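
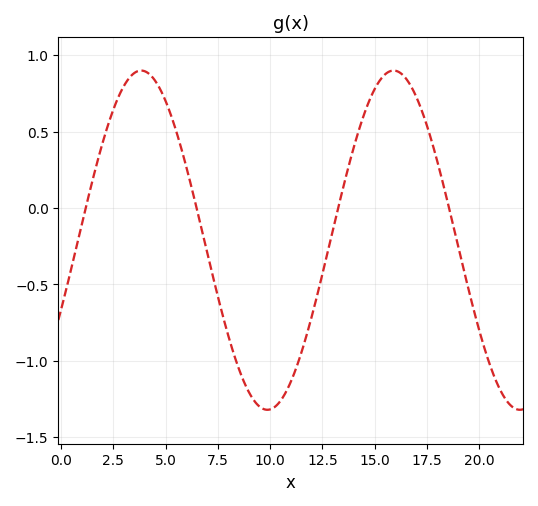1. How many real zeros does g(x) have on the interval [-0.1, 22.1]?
4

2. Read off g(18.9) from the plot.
-0.192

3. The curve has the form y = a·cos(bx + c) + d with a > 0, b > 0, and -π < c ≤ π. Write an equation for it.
y = 1.11cos(0.52x - 1.99) - 0.21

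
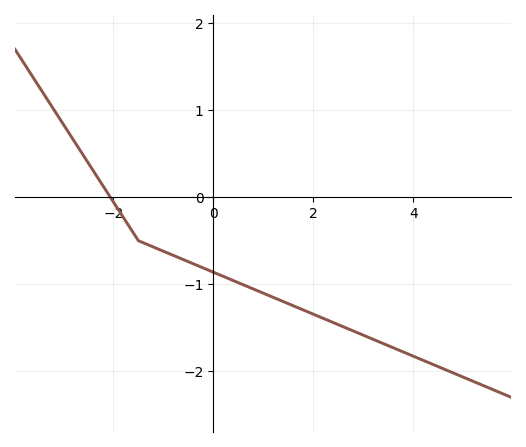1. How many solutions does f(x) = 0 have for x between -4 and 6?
1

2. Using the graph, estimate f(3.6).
-1.7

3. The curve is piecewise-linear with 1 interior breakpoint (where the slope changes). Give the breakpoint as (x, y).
(-1.5, -0.5)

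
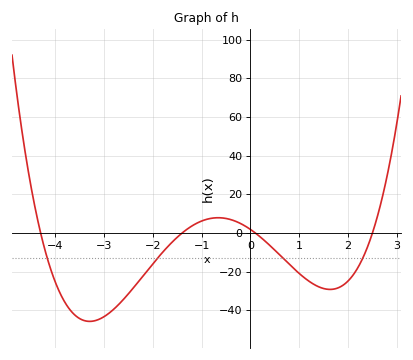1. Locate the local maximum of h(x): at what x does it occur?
-0.6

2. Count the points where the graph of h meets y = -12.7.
4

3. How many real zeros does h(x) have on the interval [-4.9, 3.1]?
4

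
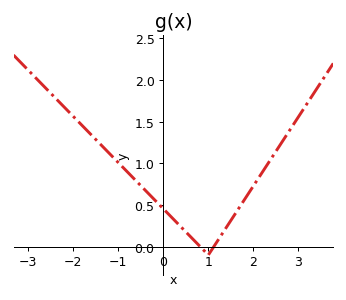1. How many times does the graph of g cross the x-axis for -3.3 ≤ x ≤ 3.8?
2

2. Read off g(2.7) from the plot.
1.31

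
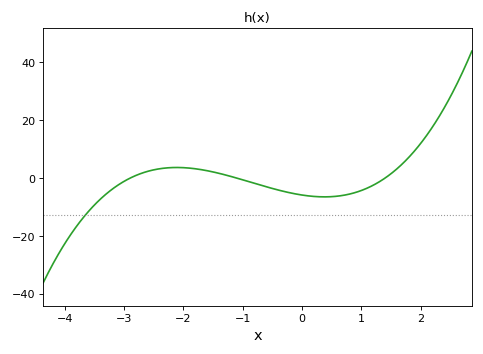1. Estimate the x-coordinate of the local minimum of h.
0.382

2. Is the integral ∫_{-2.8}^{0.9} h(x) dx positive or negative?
negative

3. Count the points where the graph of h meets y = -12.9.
1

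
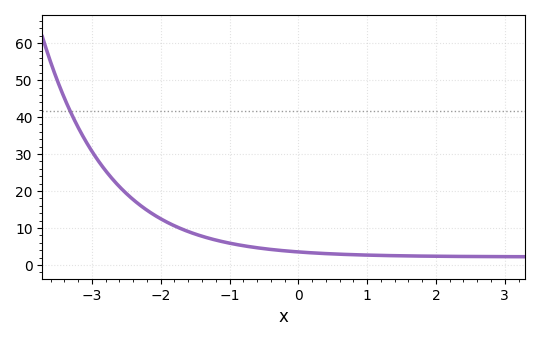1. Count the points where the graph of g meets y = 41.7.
1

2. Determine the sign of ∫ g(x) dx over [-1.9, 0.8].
positive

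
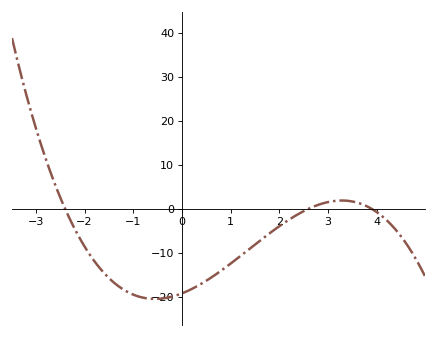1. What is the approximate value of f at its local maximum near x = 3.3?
1.89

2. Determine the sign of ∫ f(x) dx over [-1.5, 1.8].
negative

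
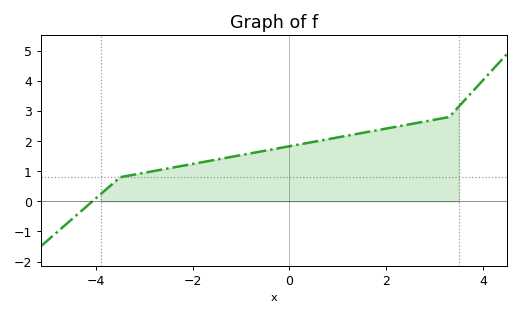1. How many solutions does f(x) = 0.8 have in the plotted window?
1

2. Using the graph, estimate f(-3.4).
0.8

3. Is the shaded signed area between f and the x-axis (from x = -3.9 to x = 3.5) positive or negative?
positive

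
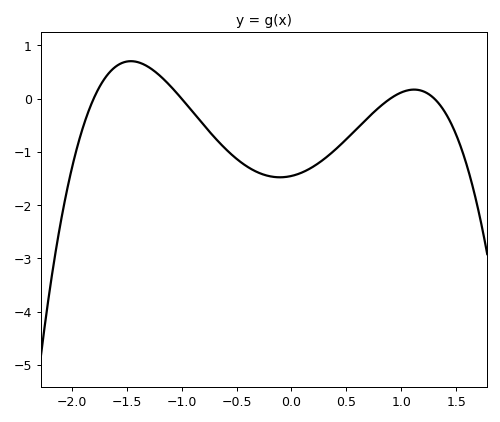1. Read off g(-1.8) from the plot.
0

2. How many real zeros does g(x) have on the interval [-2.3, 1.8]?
4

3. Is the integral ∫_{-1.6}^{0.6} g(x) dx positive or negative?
negative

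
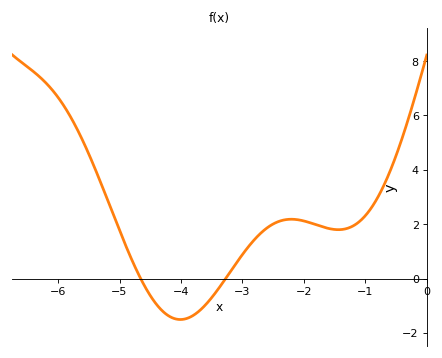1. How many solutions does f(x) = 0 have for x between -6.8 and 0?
2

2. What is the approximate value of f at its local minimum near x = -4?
-1.6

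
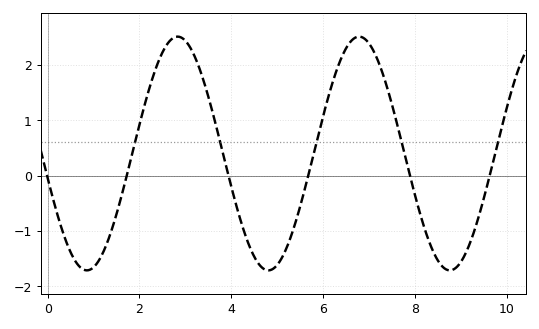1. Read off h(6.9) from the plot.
2.5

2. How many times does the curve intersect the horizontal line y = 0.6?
5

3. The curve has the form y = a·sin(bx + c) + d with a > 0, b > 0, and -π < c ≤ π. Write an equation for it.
y = 2.11sin(1.6x - 2.9) + 0.4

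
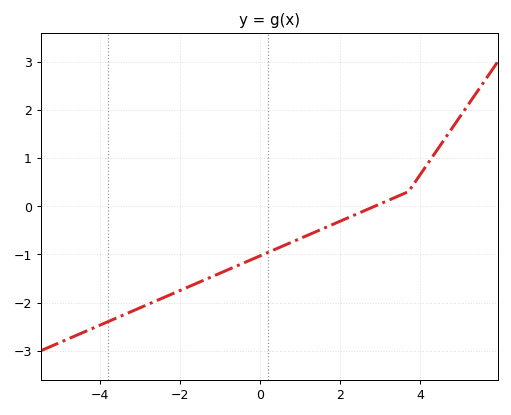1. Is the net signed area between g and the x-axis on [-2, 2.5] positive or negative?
negative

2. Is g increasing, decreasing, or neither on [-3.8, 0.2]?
increasing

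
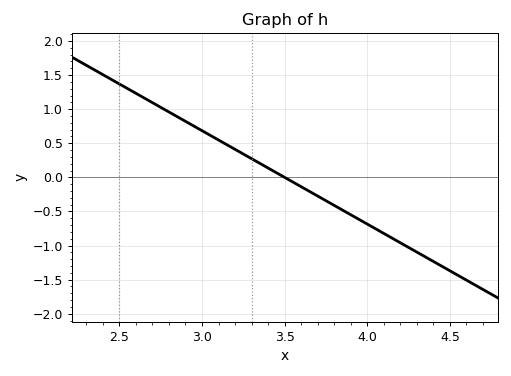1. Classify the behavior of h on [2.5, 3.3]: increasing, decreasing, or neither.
decreasing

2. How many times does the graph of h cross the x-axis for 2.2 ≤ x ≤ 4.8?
1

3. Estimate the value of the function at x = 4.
-0.7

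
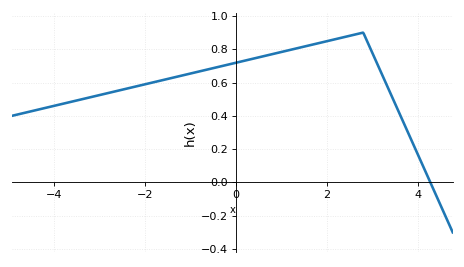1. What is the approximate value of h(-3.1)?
0.518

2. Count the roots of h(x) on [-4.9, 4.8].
1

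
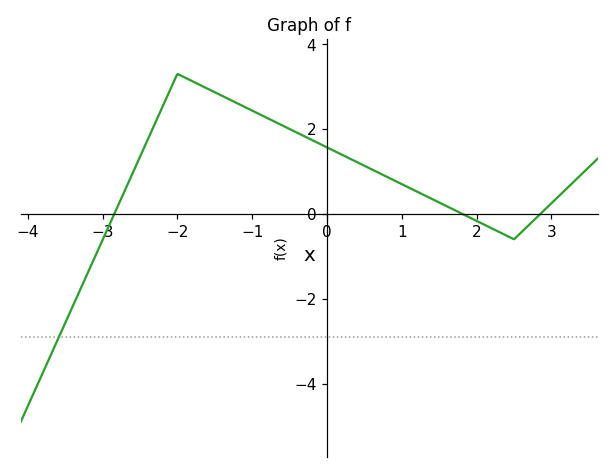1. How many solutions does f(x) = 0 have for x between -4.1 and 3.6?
3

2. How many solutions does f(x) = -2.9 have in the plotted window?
1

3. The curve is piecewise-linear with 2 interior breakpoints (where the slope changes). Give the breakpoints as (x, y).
(-2, 3.3); (2.5, -0.6)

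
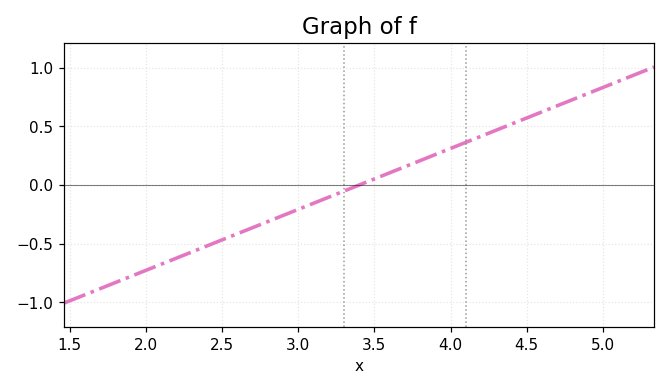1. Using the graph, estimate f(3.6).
0.104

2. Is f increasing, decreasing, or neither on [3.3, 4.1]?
increasing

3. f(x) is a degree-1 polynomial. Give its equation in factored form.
y = 0.52(x - 3.4)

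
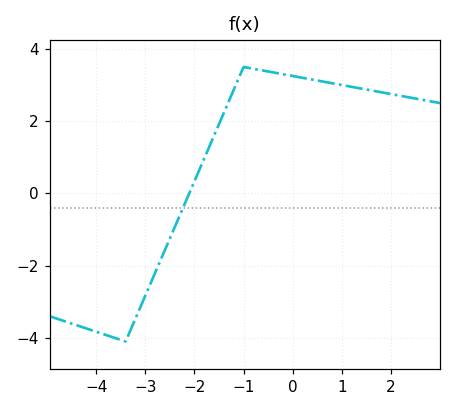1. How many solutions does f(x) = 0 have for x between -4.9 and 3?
1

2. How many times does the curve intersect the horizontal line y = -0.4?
1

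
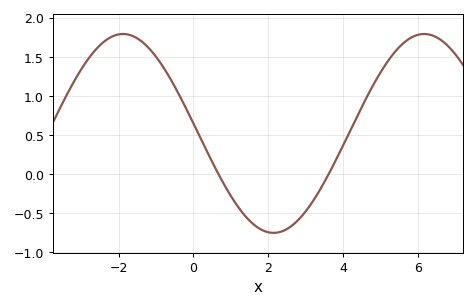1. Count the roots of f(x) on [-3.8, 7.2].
2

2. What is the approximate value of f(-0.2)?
0.842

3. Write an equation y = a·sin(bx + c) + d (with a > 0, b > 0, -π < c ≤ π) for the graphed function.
y = 1.27sin(0.78x + 3.04) + 0.52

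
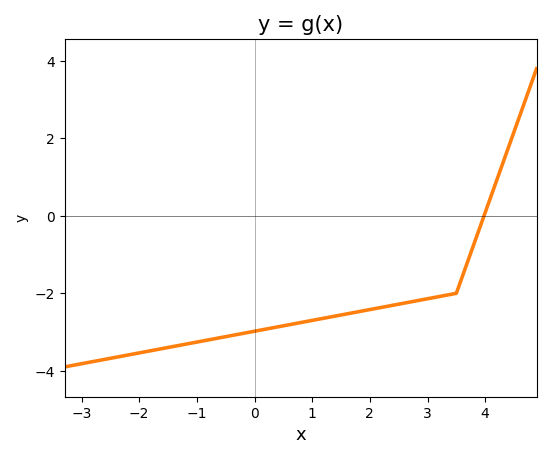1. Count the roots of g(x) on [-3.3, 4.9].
1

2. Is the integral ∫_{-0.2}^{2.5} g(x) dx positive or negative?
negative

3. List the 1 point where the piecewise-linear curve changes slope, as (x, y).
(3.5, -2)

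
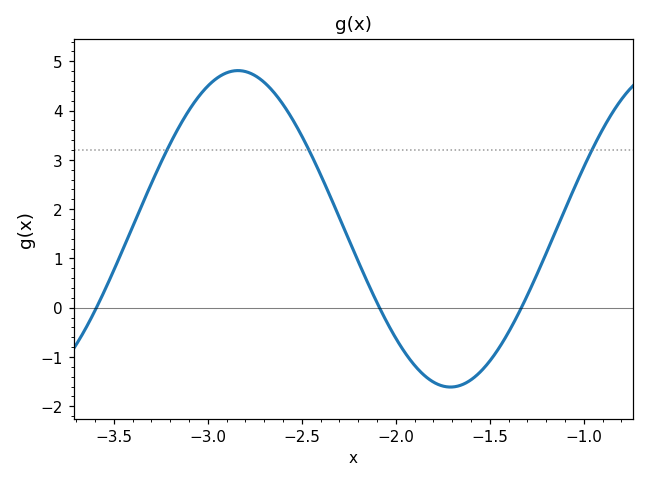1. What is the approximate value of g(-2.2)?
0.9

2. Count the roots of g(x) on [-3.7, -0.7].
3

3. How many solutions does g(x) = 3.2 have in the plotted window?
3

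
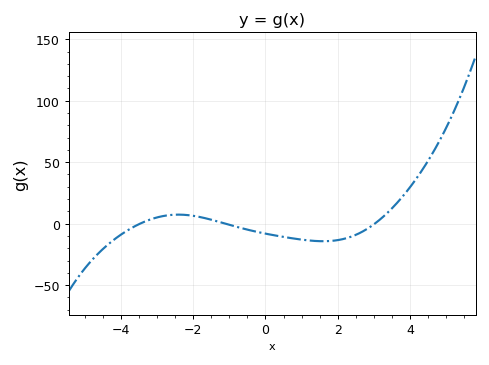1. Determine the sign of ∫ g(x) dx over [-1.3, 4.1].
negative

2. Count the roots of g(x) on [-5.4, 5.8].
3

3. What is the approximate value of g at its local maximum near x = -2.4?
5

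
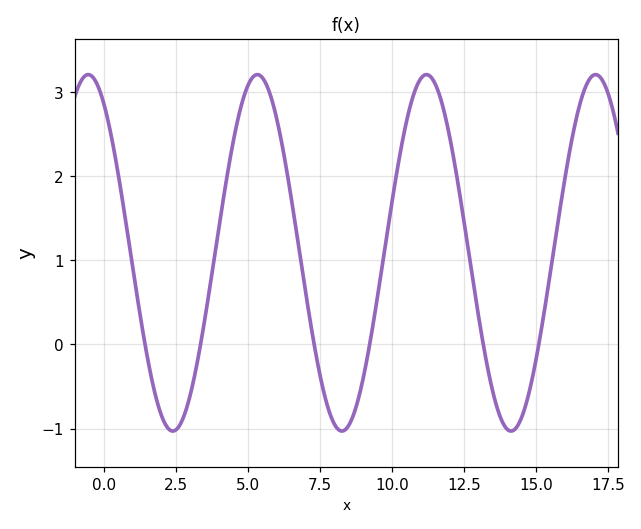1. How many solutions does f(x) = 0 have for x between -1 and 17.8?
6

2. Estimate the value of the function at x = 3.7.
0.747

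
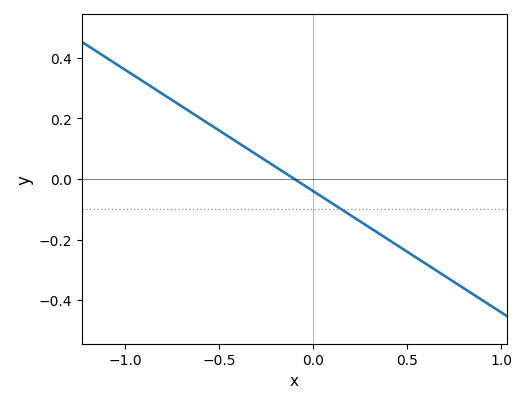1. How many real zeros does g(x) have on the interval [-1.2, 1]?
1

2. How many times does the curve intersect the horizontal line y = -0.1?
1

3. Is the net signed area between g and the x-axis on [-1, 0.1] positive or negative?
positive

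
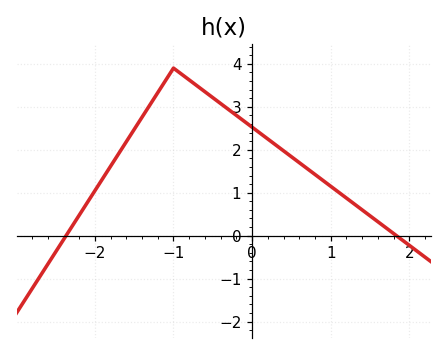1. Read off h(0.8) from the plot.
1.4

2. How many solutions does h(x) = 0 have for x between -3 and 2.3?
2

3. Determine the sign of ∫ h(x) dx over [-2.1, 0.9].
positive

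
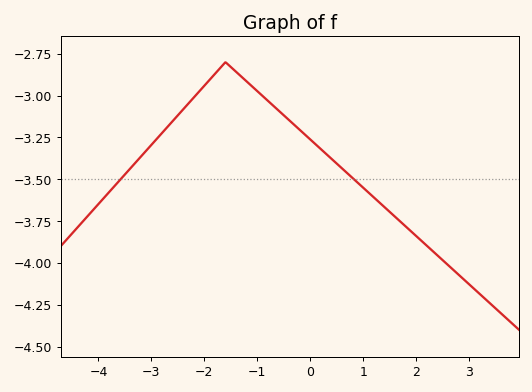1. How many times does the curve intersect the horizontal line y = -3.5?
2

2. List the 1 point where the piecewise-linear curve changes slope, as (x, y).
(-1.6, -2.8)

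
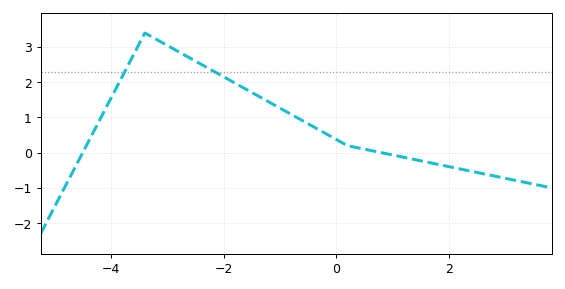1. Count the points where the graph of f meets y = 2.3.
2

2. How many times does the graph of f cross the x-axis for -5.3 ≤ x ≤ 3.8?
2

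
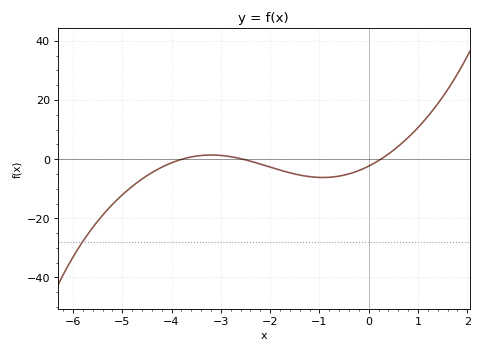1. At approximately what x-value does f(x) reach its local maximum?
-3.2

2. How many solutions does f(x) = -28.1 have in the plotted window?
1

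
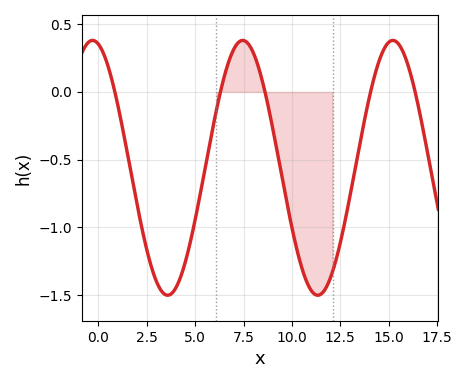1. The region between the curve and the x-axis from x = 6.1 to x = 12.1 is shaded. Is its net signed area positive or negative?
negative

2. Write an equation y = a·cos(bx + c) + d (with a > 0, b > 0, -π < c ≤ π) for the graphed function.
y = 0.94cos(0.81x + 0.242) - 0.56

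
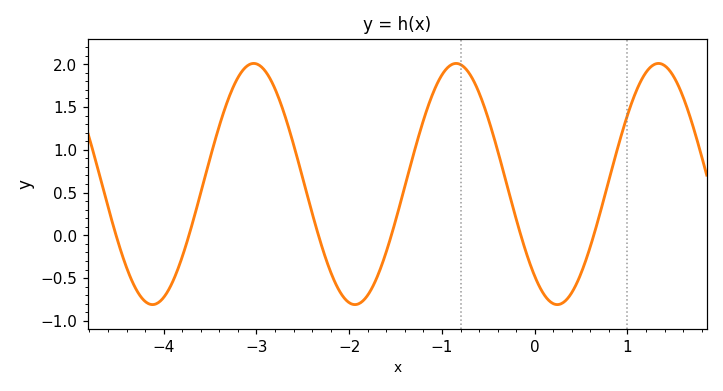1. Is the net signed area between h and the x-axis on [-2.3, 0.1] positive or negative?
positive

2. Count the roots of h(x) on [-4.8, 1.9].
6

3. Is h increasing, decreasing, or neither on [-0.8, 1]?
neither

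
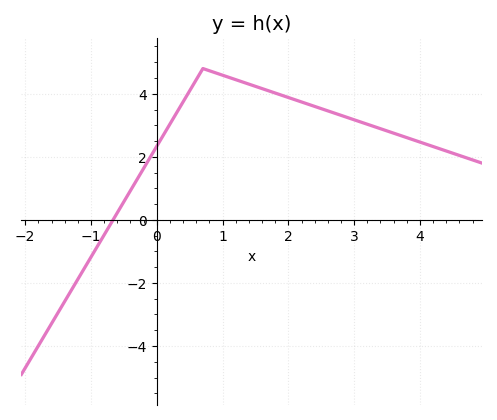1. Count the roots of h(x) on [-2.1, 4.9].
1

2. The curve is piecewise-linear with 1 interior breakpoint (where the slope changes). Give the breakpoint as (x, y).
(0.7, 4.8)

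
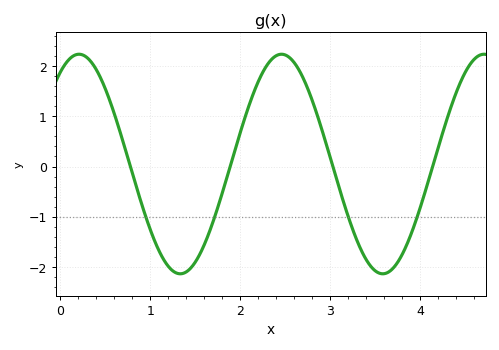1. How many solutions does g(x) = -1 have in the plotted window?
4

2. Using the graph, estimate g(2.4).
2.21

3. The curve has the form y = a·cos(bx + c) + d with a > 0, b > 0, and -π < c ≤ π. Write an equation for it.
y = 2.19cos(2.79x - 0.582) + 0.05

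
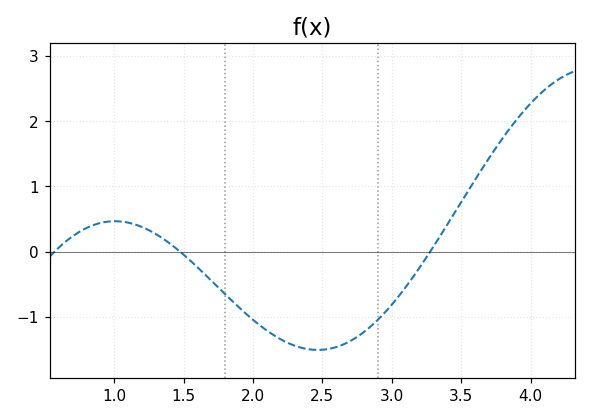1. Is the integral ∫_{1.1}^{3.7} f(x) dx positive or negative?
negative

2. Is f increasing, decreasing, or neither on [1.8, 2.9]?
neither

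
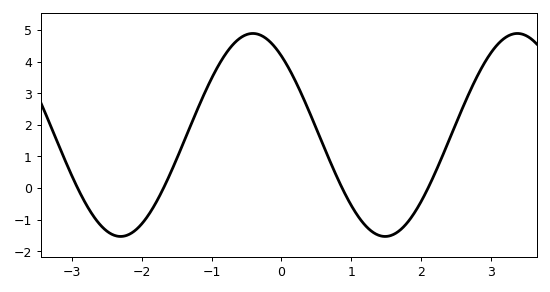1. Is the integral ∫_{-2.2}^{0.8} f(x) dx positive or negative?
positive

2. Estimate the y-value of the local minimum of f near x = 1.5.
-1.5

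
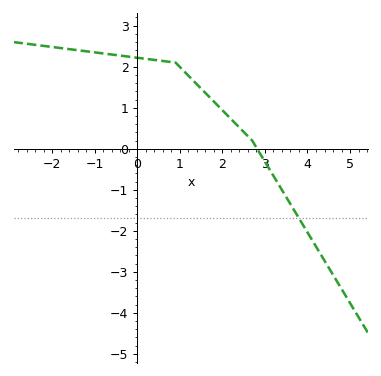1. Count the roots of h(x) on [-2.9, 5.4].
1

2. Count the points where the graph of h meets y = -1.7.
1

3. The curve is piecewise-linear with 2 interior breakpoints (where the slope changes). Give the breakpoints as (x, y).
(0.9, 2.1); (2.7, 0.2)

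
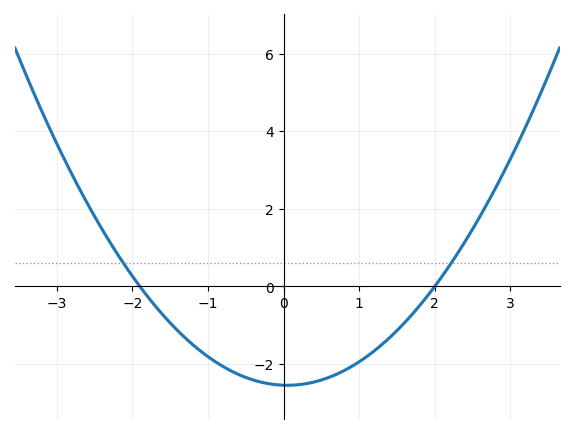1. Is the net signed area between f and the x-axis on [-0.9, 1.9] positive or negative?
negative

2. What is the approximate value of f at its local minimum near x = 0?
-2.55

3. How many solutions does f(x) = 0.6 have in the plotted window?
2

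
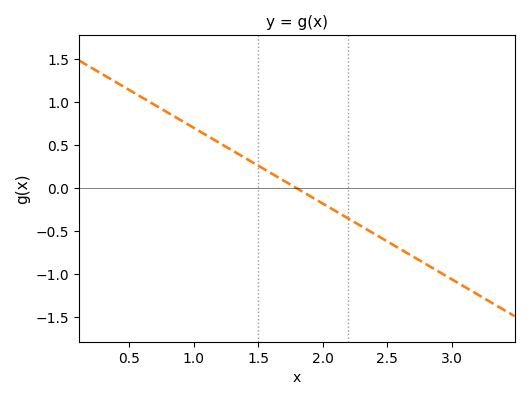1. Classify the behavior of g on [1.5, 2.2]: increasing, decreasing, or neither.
decreasing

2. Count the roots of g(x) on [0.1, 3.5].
1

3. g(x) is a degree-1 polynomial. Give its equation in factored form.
y = -0.88(x - 1.8)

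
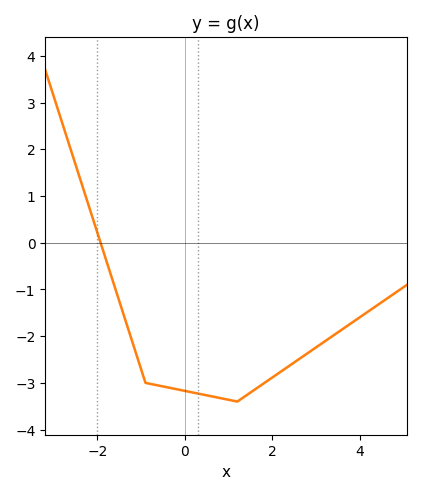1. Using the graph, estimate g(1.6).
-3.14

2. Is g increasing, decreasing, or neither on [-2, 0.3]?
decreasing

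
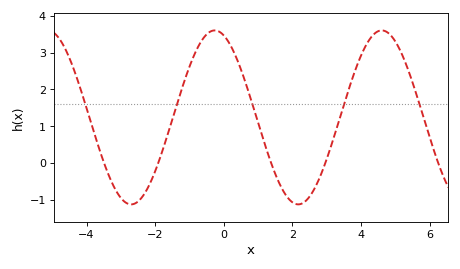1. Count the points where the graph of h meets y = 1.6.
5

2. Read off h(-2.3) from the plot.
-0.813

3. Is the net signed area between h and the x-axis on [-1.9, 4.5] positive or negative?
positive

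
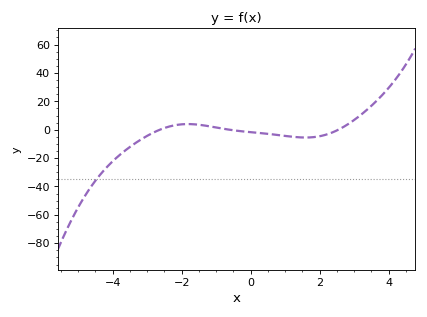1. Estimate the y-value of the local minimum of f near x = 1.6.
-5.51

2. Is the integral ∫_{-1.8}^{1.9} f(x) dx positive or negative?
negative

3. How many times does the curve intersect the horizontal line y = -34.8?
1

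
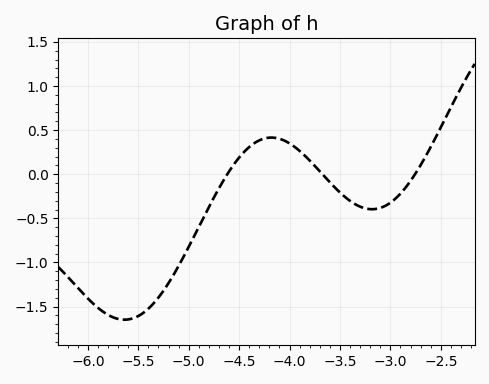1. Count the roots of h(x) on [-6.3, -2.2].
3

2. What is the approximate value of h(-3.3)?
-0.35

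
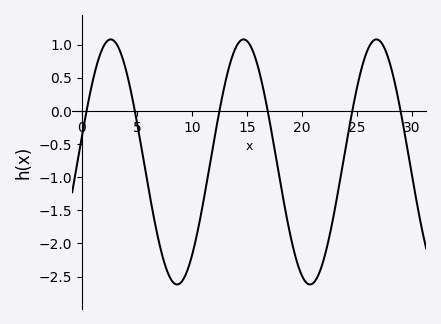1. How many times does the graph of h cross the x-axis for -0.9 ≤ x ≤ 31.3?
6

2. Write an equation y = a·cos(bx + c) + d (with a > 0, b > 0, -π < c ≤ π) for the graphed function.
y = 1.85cos(0.52x - 1.36) - 0.77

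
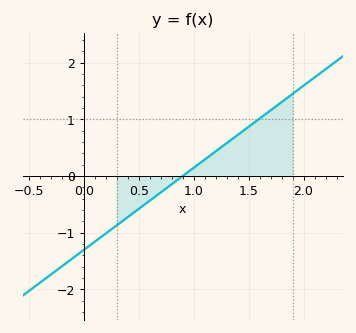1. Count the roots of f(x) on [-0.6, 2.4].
1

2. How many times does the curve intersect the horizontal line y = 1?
1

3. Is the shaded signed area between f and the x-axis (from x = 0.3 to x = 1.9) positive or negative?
positive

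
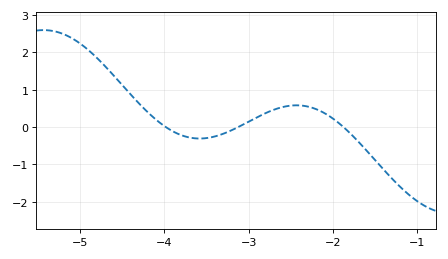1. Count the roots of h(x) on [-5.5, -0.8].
3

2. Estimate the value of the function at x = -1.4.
-1.13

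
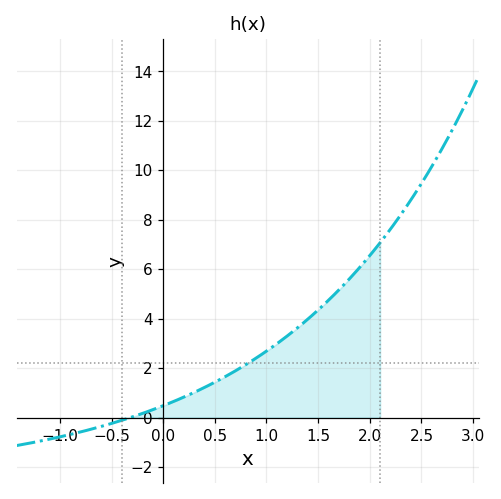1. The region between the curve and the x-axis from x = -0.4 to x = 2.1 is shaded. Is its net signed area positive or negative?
positive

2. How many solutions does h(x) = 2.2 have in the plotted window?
1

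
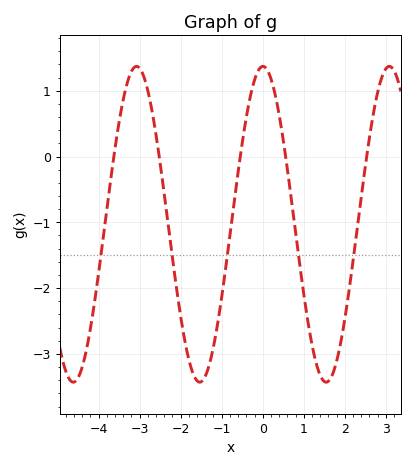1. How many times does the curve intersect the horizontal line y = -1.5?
5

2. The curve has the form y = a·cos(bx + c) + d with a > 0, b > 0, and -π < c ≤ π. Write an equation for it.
y = 2.4cos(2x - 0.01) - 1.03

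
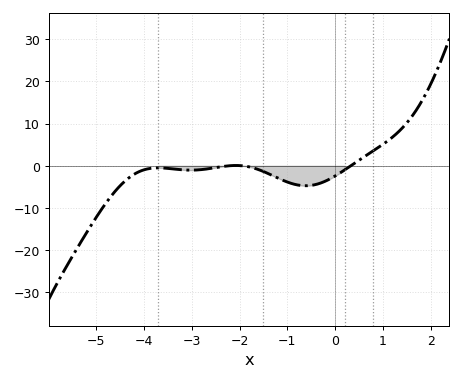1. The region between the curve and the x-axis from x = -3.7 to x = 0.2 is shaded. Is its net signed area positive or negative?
negative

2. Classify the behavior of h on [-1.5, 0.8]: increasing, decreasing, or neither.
neither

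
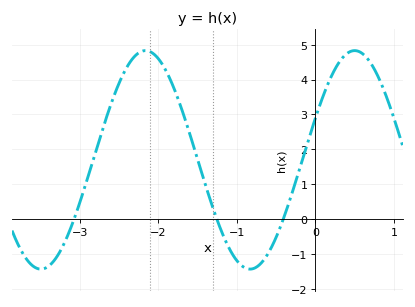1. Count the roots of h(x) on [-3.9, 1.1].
3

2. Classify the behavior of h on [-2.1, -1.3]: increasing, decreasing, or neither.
decreasing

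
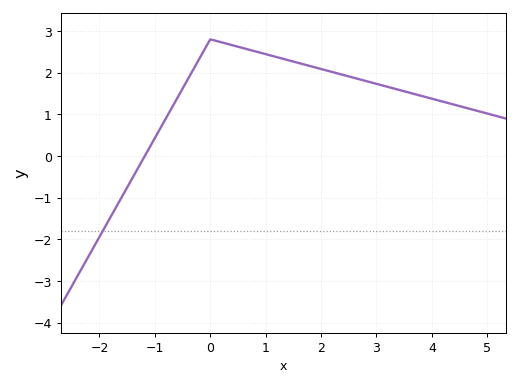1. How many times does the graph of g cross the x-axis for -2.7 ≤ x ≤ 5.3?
1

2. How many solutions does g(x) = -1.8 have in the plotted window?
1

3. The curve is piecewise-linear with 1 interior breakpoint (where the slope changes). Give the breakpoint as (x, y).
(0, 2.8)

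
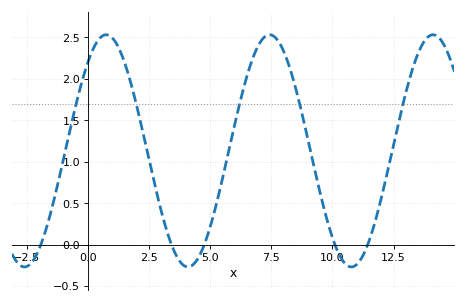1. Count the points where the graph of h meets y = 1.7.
5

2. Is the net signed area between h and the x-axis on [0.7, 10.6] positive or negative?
positive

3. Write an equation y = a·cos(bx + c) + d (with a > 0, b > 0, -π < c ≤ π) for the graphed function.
y = 1.4cos(0.94x - 0.7) + 1.13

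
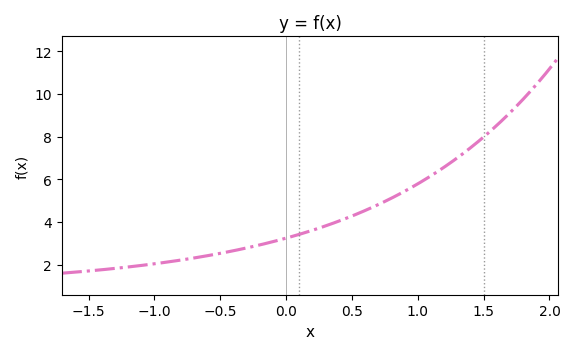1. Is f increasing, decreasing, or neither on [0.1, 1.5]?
increasing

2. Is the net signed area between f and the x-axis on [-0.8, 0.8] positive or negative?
positive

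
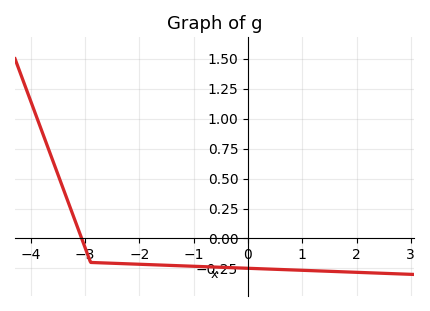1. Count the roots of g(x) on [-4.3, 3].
1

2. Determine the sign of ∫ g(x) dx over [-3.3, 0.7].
negative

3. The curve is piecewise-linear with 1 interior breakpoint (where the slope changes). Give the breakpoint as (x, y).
(-2.9, -0.2)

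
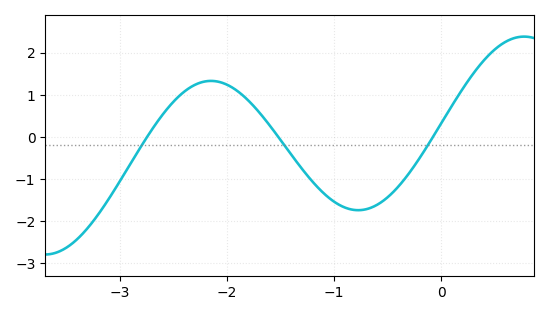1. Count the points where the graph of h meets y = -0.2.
3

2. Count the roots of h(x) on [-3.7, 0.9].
3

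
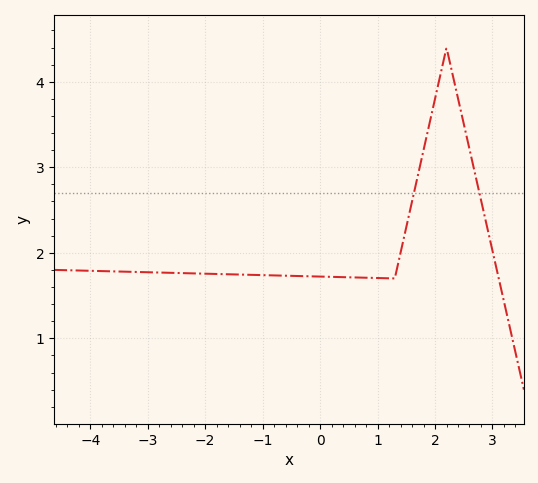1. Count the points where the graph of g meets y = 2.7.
2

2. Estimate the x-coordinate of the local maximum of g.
2.2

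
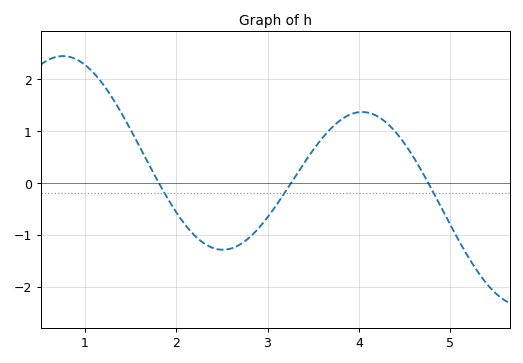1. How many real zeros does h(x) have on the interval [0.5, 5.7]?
3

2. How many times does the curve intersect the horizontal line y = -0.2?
3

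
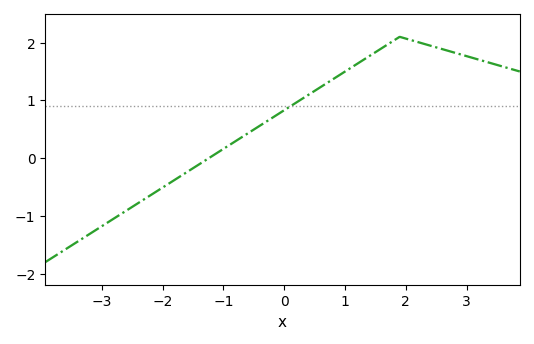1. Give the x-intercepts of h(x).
-1.2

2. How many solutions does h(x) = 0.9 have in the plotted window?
1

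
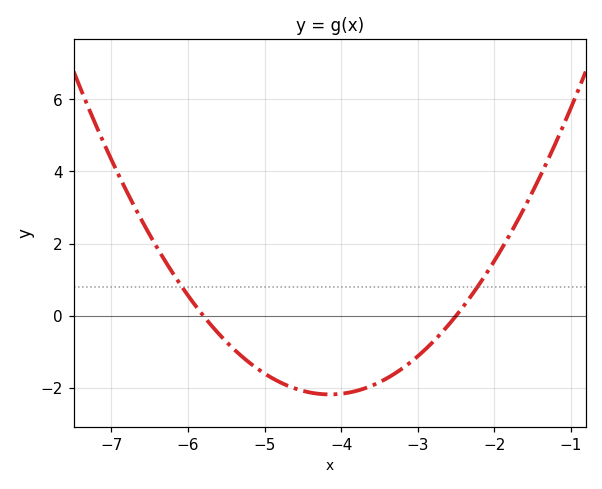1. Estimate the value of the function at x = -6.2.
1.2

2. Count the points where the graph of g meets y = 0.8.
2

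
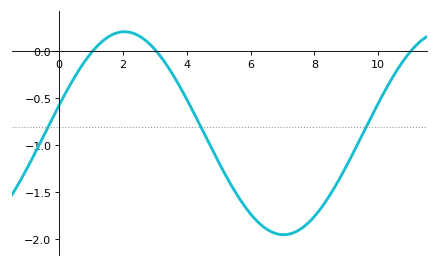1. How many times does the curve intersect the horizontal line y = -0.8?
3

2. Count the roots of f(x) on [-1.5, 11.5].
3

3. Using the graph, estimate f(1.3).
0.092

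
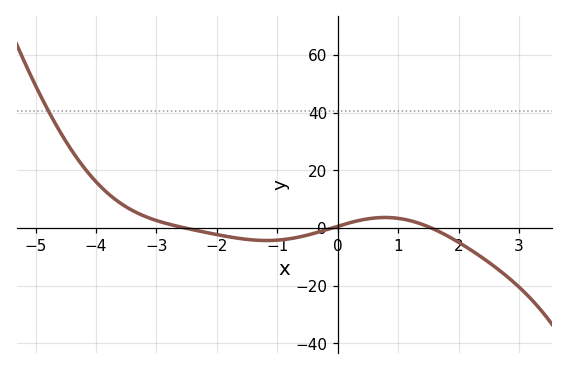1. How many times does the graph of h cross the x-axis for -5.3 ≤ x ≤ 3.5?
3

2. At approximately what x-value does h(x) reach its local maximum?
0.8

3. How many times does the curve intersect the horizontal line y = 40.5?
1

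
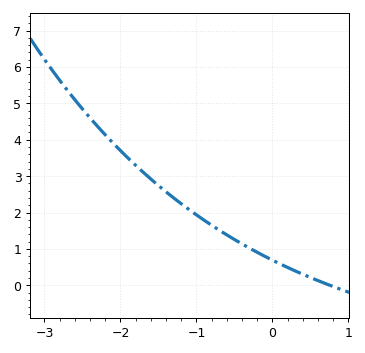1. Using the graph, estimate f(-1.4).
2.6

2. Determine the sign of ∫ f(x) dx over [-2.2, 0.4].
positive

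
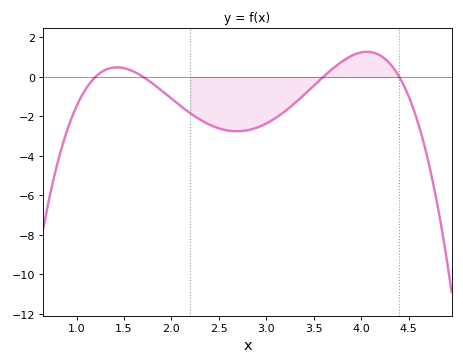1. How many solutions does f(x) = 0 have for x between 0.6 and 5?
4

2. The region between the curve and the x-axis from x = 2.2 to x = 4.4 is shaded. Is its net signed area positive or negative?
negative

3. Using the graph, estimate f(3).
-2.36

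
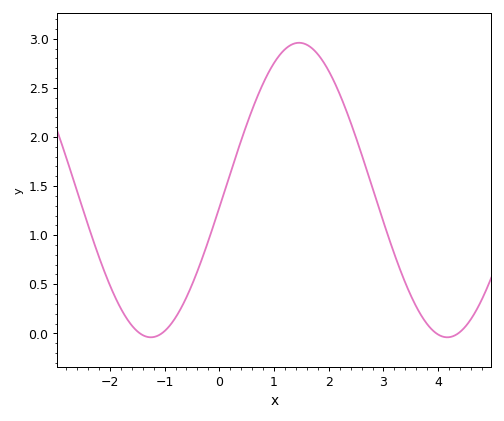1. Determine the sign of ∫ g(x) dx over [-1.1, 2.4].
positive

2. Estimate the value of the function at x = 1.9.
2.75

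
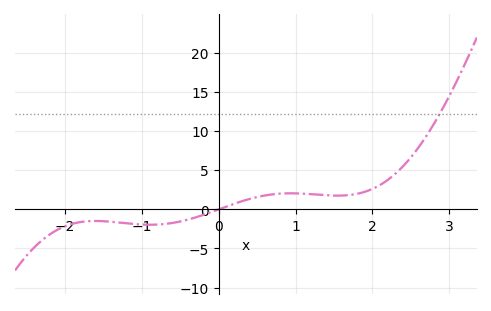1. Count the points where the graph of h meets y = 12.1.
1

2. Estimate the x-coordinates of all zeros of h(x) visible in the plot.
0.008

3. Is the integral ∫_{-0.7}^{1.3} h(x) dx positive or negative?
positive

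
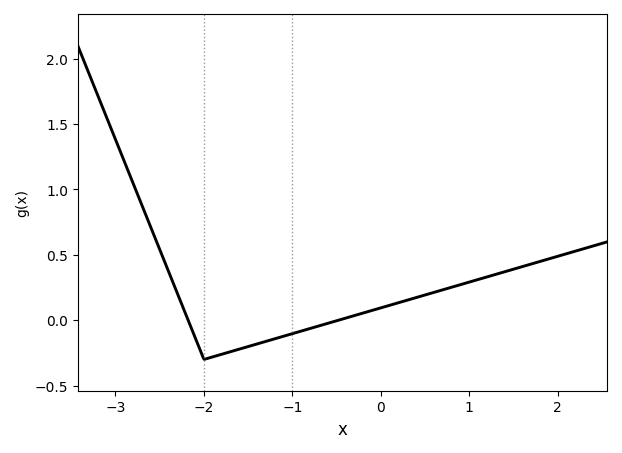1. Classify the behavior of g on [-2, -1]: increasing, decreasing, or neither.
increasing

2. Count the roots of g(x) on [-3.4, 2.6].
2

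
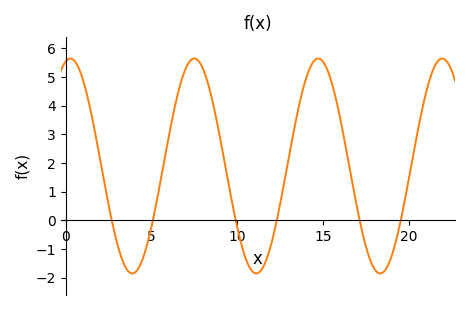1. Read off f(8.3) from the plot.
4.7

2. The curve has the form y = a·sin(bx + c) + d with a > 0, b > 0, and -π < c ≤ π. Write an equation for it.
y = 3.75sin(0.87x + 1.3) + 1.89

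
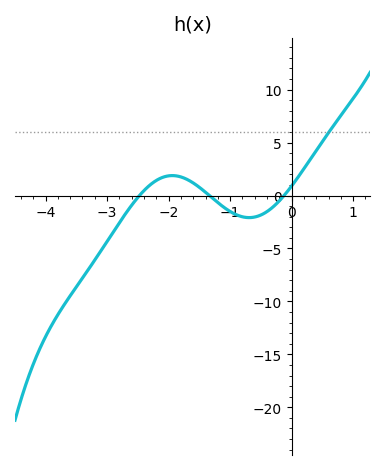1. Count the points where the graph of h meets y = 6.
1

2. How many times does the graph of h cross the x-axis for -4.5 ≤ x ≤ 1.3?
3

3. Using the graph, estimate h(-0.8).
-2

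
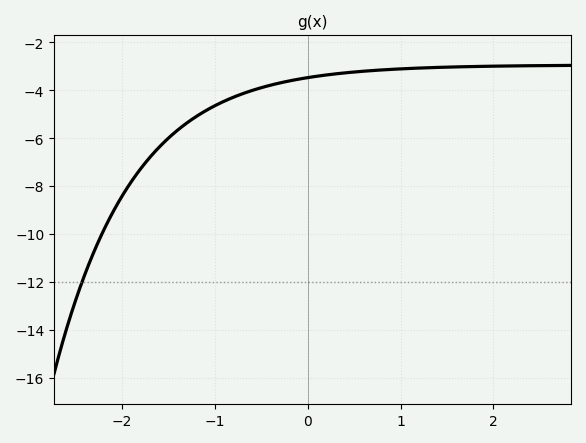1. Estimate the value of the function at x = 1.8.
-3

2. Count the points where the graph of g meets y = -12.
1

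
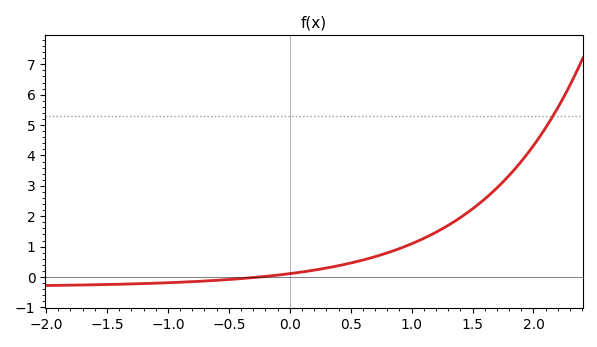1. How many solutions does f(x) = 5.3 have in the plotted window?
1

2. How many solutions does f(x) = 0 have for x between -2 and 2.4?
1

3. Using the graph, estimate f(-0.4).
-0.1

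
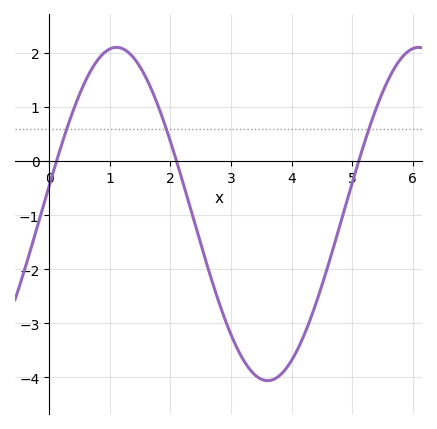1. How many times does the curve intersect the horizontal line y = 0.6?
3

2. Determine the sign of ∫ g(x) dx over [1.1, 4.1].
negative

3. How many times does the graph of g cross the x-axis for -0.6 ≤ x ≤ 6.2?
3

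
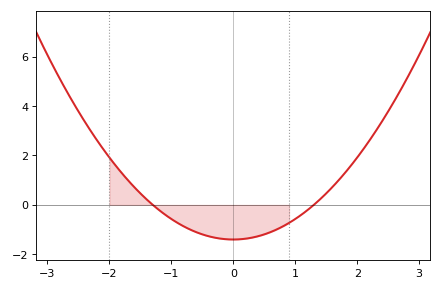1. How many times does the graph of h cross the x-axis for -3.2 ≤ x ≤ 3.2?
2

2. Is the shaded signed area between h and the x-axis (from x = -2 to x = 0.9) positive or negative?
negative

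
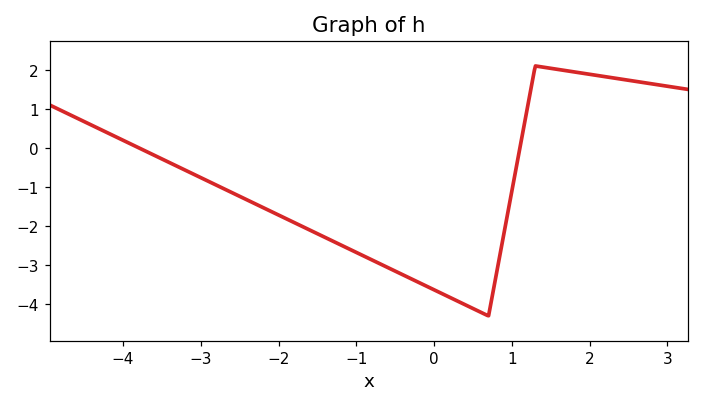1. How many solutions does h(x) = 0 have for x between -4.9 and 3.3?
2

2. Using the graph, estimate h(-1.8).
-1.9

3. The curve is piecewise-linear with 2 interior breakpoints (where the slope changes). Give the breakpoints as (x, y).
(0.7, -4.3); (1.3, 2.1)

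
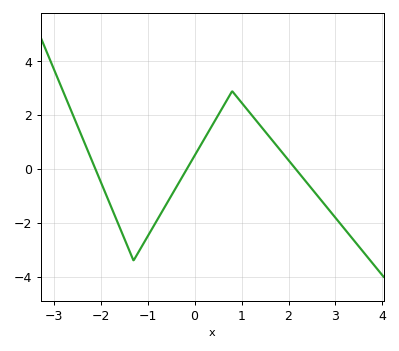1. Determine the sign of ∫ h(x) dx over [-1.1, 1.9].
positive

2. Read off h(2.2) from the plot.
-0.096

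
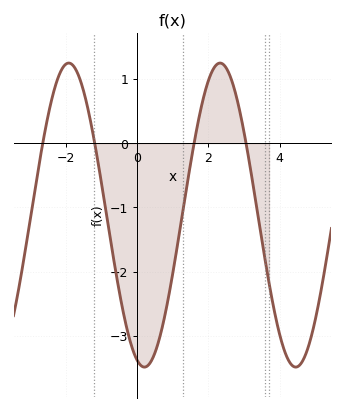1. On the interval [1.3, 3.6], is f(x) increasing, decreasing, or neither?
neither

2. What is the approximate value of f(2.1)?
1.12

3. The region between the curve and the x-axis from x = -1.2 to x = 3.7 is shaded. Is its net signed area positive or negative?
negative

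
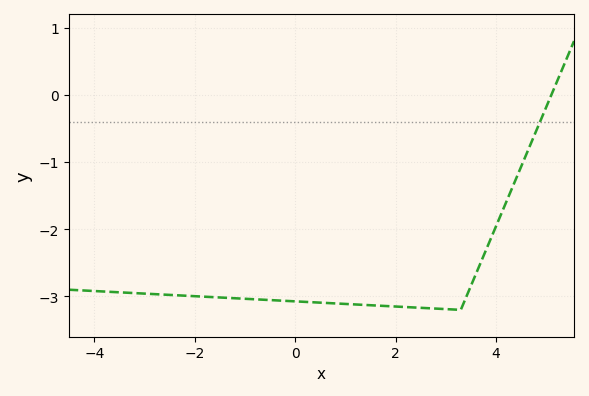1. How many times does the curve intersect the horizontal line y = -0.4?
1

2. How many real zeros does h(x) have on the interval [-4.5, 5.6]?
1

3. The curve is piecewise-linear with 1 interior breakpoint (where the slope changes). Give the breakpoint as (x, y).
(3.3, -3.2)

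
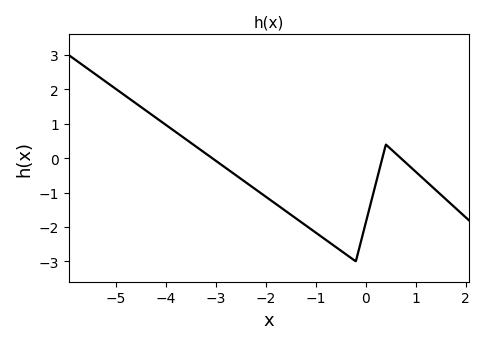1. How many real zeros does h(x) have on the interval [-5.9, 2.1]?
3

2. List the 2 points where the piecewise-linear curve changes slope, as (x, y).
(-0.2, -3); (0.4, 0.4)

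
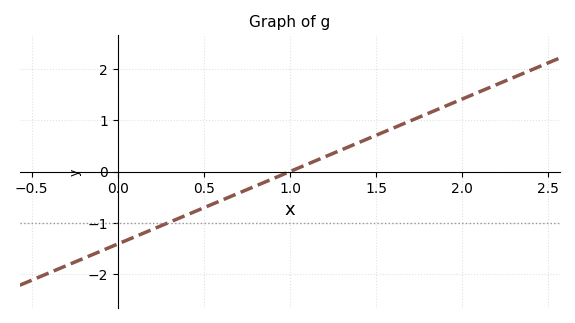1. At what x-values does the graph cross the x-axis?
1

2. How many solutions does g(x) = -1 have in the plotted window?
1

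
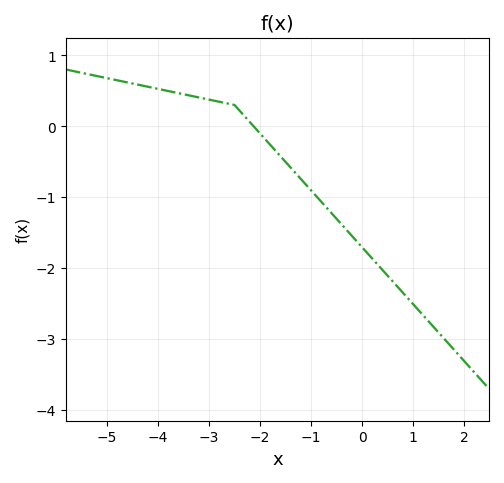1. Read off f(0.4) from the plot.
-2.03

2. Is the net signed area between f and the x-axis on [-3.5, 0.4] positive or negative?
negative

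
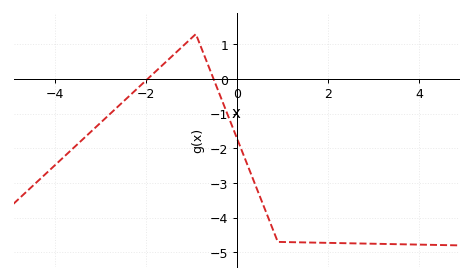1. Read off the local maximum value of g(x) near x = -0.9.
1.3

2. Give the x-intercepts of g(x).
-2, -0.6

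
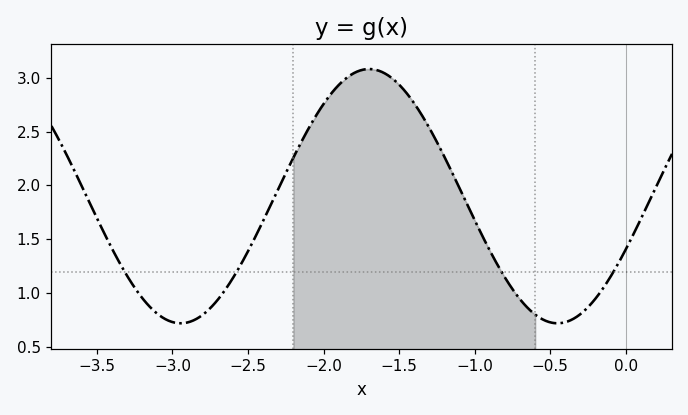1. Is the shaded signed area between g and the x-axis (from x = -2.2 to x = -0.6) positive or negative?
positive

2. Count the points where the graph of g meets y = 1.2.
4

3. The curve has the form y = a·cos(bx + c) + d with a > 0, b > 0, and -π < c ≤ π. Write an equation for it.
y = 1.18cos(2.5x - 2) + 1.9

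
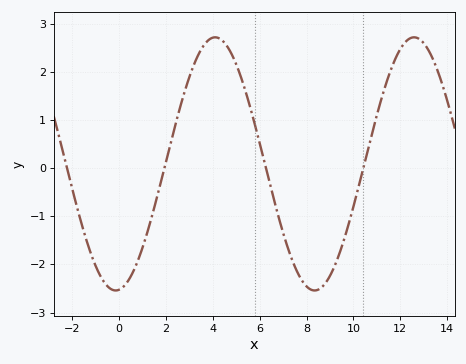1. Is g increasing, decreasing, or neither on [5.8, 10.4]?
neither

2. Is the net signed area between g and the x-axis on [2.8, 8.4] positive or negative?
positive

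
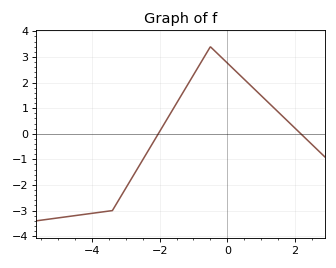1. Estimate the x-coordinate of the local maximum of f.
-0.499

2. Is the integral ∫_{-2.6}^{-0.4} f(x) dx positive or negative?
positive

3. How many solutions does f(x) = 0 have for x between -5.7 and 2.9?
2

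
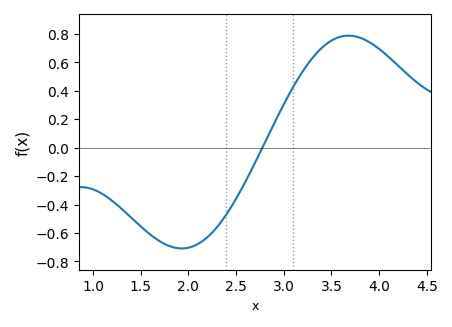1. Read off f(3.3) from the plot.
0.64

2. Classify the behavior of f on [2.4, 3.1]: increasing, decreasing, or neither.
increasing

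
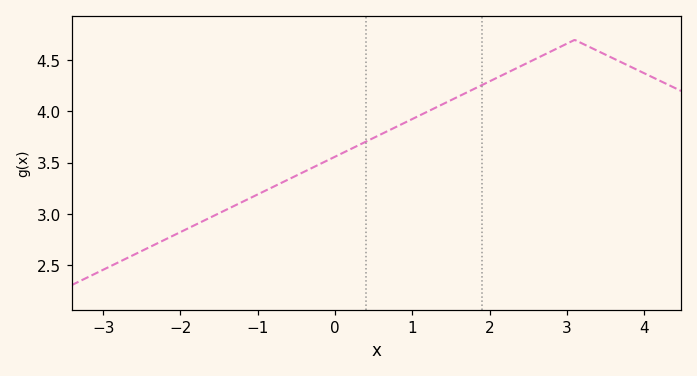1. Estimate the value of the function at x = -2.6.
2.6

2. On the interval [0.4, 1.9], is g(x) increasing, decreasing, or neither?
increasing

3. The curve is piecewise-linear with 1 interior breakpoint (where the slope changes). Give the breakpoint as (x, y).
(3.1, 4.7)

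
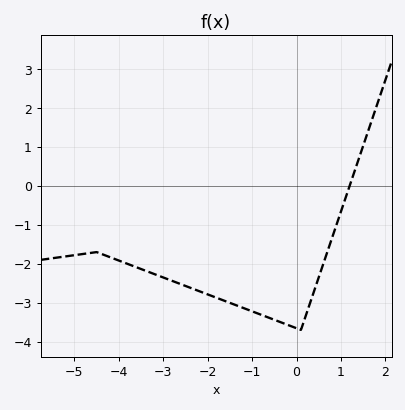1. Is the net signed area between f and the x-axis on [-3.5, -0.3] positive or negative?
negative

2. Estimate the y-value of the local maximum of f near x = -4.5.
-1.7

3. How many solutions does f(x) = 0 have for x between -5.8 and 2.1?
1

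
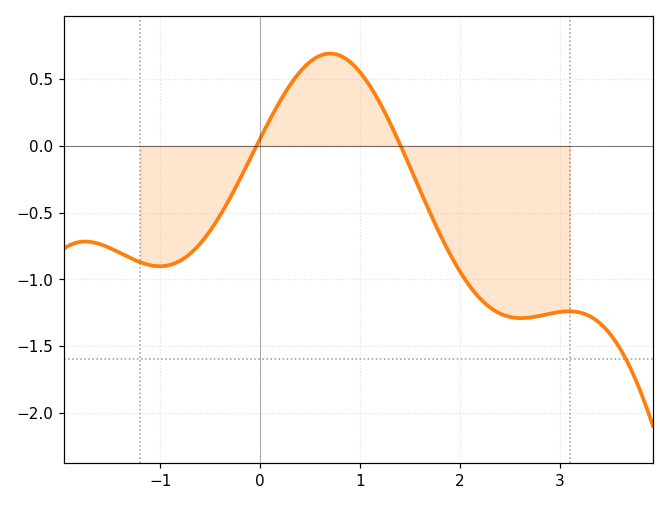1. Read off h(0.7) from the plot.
0.7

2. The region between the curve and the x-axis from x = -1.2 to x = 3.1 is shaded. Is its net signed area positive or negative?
negative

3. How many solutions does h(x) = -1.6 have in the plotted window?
1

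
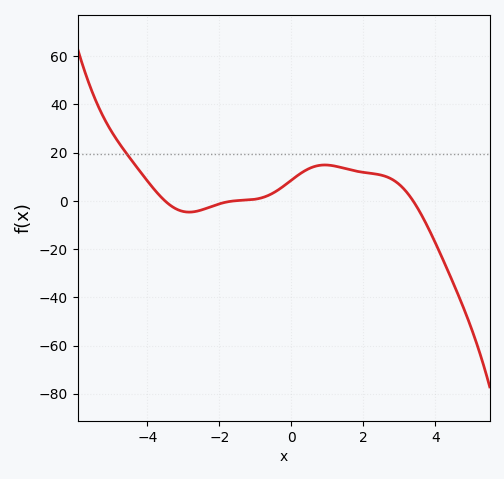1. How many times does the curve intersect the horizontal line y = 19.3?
1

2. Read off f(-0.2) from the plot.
6.32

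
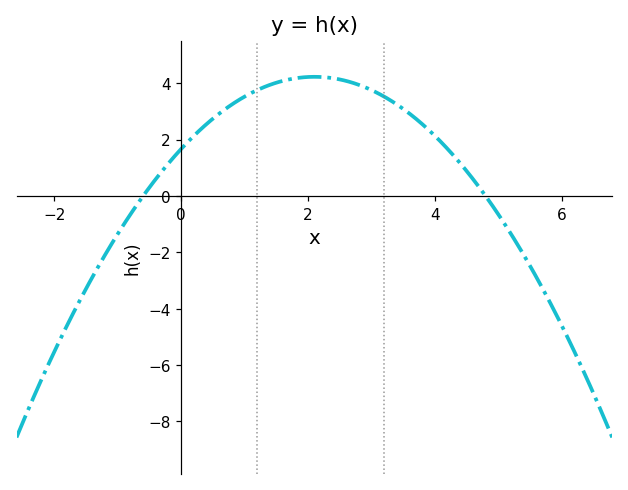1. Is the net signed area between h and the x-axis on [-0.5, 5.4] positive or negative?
positive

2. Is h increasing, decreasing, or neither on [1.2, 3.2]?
neither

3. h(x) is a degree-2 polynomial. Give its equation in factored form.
y = -0.58(x + 0.6)(x - 4.8)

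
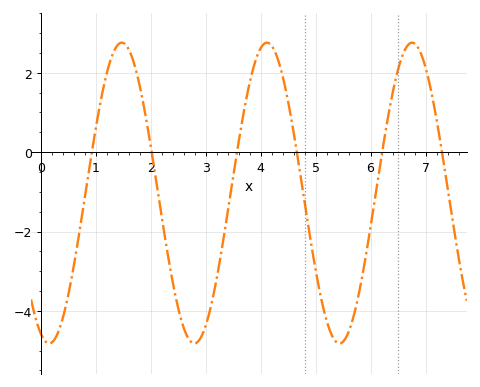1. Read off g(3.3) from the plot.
-2.4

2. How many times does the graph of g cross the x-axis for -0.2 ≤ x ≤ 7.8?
6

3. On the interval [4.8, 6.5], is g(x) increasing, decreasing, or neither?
neither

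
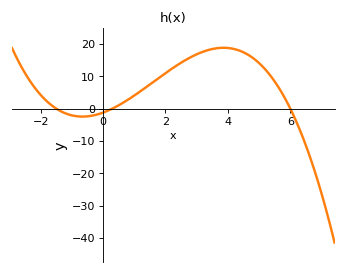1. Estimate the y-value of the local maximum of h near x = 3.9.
18.8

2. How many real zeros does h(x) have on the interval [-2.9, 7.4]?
3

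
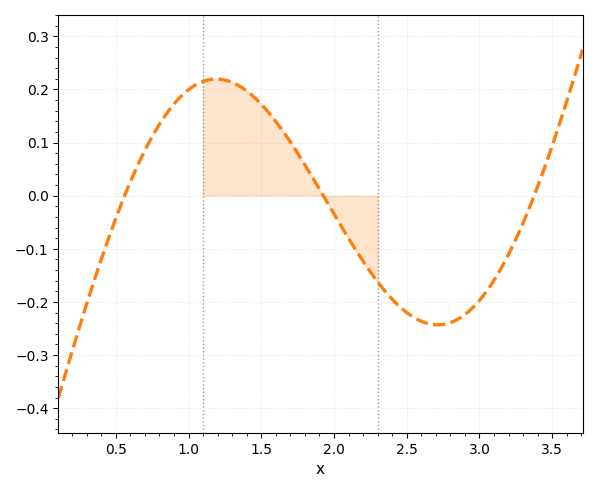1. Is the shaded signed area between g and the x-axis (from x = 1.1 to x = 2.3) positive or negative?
positive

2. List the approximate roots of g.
0.561, 1.93, 3.38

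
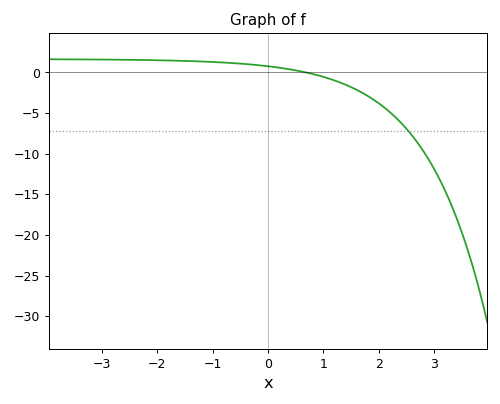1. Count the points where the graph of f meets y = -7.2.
1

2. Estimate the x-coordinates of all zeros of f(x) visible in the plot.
0.691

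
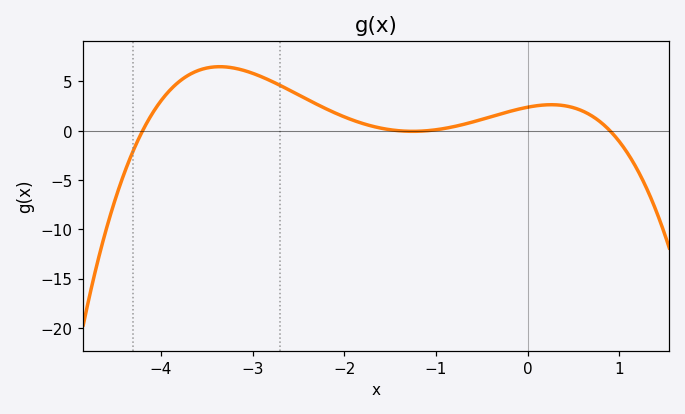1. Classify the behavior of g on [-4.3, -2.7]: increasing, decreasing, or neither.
neither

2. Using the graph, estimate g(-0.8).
0.5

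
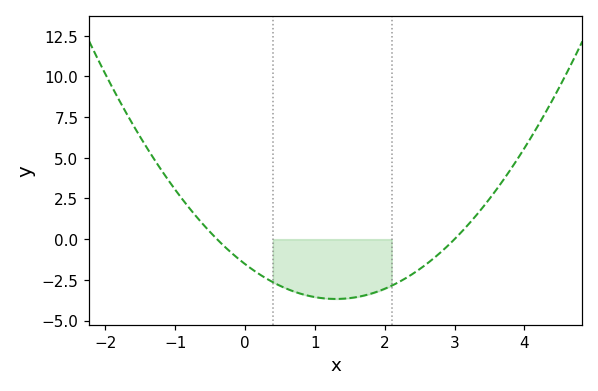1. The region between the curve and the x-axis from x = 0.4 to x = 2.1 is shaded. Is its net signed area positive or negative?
negative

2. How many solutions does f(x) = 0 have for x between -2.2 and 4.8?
2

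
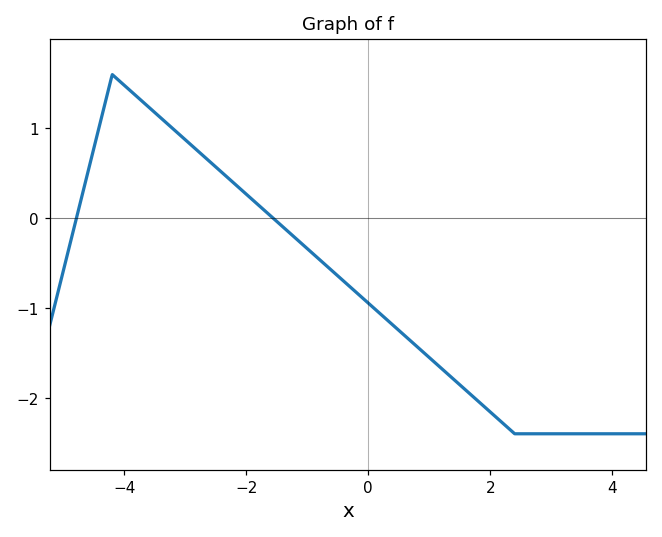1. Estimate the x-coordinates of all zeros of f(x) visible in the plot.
-4.8, -1.6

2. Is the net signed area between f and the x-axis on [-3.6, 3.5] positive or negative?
negative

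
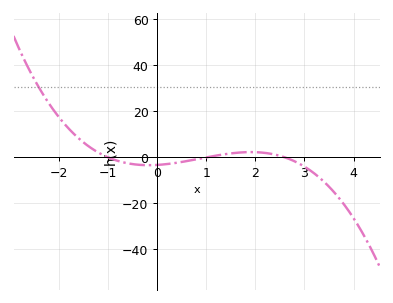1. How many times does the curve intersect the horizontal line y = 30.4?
1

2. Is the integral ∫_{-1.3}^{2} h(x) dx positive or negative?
negative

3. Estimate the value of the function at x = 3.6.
-15.1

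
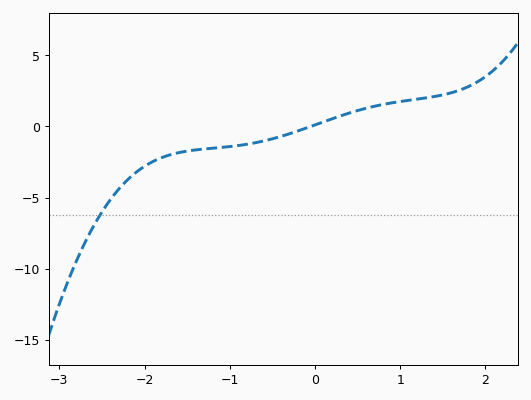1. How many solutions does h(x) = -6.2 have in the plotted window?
1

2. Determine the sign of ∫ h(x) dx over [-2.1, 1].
negative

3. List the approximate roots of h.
-0.049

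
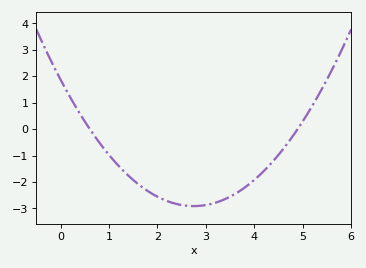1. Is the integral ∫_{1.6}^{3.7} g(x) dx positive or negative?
negative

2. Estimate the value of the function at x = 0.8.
-0.517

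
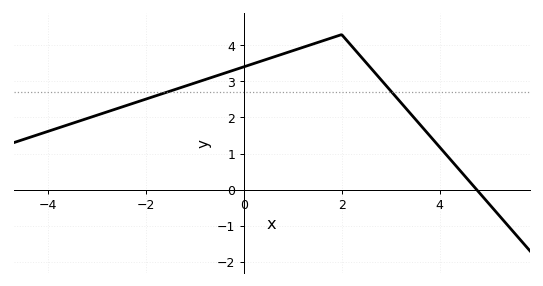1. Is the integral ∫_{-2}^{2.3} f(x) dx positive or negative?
positive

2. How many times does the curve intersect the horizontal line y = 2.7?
2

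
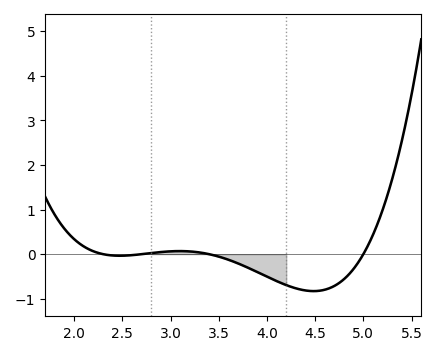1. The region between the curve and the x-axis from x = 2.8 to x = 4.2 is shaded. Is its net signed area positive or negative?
negative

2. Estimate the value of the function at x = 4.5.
-0.828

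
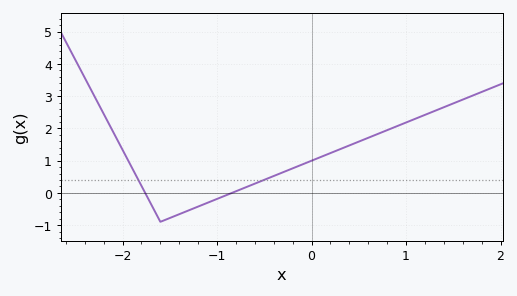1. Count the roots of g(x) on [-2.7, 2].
2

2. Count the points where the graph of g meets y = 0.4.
2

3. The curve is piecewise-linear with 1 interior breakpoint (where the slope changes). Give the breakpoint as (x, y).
(-1.6, -0.9)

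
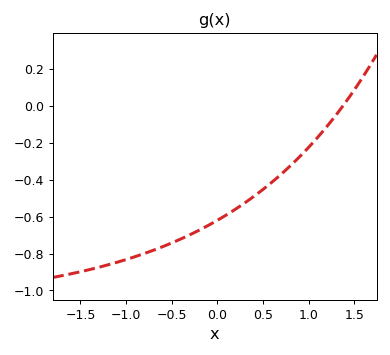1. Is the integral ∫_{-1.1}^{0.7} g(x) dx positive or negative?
negative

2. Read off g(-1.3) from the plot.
-0.875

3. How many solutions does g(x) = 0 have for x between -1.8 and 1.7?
1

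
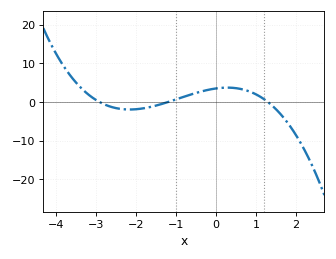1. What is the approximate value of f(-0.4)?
3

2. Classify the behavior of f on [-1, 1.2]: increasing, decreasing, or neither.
neither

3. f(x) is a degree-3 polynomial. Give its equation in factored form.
y = -0.78(x + 2.9)(x + 1.2)(x - 1.3)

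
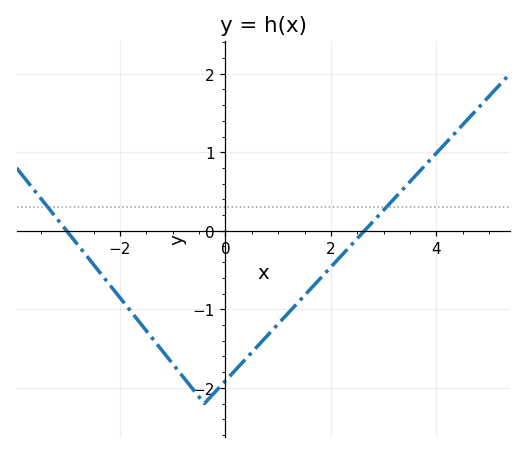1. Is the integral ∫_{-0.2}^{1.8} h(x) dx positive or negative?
negative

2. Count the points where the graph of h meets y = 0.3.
2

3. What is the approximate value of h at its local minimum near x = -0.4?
-2.2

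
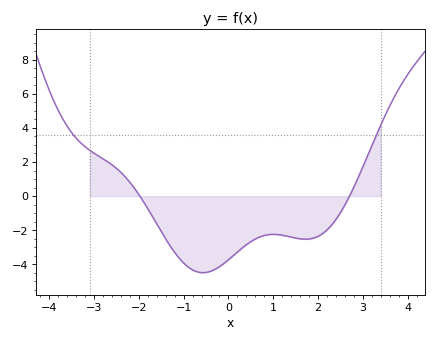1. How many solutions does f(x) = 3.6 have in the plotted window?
2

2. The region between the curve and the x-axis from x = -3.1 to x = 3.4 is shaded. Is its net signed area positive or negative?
negative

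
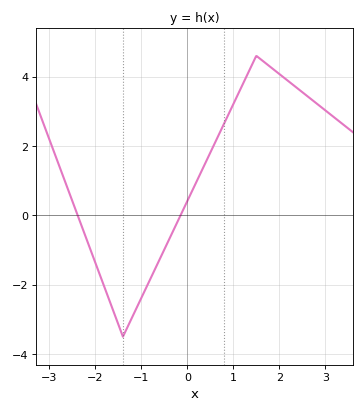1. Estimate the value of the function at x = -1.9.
-1.72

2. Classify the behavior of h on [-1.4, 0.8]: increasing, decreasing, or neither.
increasing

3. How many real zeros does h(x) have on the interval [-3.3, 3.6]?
2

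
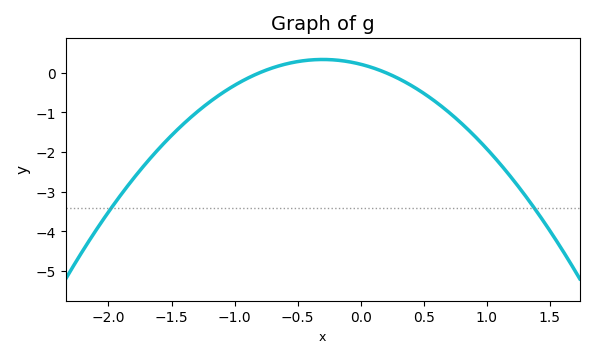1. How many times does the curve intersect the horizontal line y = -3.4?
2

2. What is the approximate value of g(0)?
0.213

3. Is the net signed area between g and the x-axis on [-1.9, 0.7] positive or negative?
negative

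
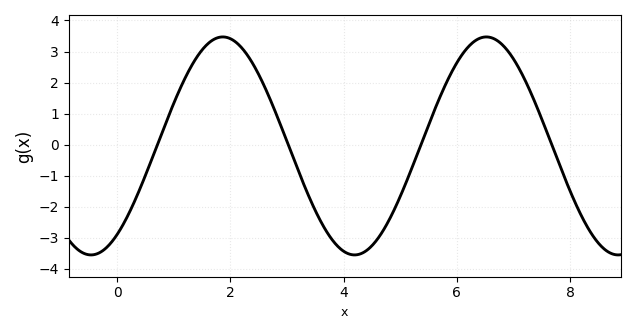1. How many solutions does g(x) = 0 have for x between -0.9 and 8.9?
4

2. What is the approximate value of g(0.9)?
0.9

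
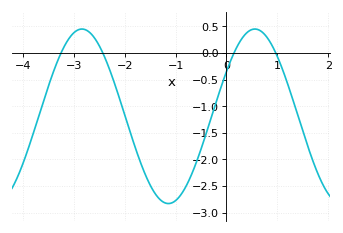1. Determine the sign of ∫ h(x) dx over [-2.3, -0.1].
negative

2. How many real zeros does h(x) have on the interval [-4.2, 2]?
4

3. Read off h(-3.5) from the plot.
-0.632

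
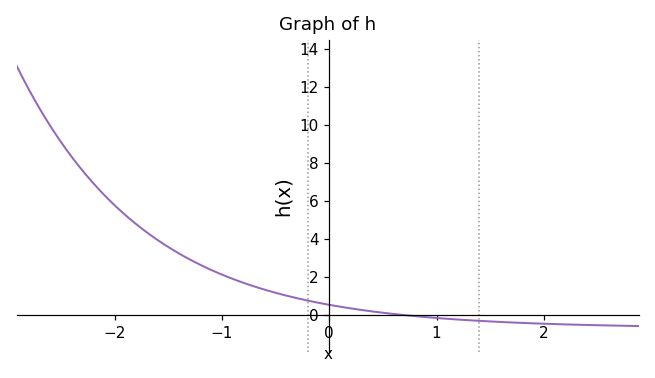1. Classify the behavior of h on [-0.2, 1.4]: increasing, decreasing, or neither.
decreasing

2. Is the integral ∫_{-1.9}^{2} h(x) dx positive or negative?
positive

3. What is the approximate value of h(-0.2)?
0.742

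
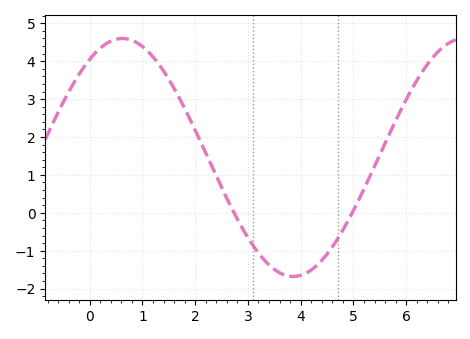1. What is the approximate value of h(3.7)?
-1.64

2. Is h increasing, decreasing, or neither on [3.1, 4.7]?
neither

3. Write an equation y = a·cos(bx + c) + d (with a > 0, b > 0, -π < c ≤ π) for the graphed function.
y = 3.14cos(0.97x - 0.6) + 1.46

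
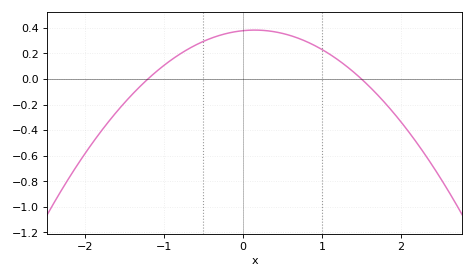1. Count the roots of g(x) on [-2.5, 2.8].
2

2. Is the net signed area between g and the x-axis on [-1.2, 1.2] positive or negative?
positive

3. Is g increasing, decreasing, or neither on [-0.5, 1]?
neither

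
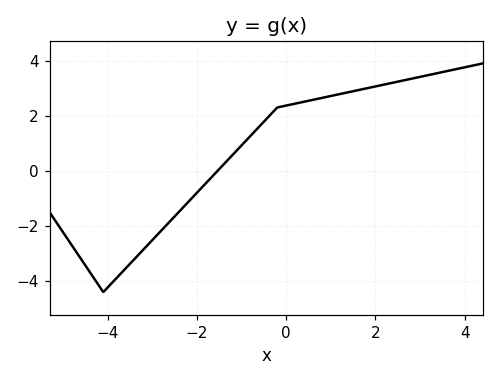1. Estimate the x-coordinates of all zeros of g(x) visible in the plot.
-1.6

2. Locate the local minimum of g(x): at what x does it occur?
-4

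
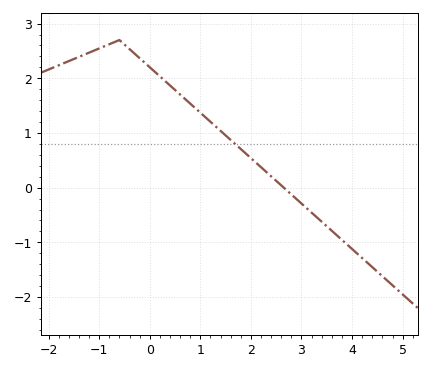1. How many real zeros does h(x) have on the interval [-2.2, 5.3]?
1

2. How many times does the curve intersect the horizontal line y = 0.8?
1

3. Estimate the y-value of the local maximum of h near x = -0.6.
2.7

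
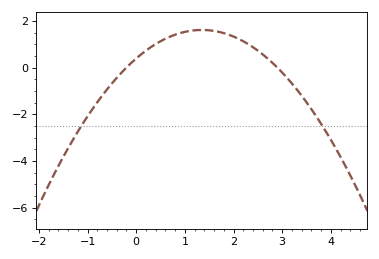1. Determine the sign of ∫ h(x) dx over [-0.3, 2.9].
positive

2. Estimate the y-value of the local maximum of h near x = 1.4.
1.6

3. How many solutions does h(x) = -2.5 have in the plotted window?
2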